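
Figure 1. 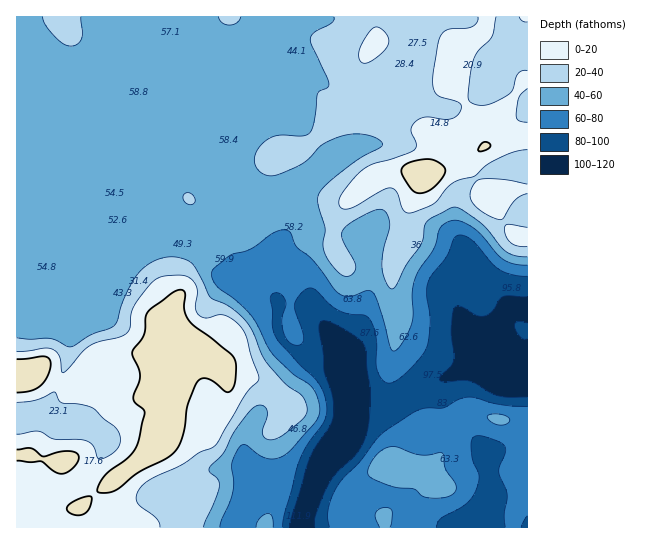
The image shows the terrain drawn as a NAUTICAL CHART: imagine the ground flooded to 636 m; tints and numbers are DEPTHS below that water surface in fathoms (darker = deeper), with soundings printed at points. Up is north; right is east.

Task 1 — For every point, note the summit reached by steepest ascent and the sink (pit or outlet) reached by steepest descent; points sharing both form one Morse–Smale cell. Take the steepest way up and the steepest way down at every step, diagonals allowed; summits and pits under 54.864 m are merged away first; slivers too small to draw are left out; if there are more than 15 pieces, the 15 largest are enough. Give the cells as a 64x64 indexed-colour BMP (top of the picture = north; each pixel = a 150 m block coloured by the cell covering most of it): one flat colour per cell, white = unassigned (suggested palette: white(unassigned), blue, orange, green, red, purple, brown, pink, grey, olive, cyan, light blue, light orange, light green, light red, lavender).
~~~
<image width="64" height="64" href="data:image/bmp;base64,Qk12CAAAAAAAAHYAAAAoAAAAQAAAAEAAAAABAAQAAAAAAAAIAAATCwAAEwsAABAAAAAAAAAA////ALR3HwAOf/8ALKAsACgn1gC9Z5QAS1aMAMJ34wB/f38AIr28AM++FwDox64AeLv/AIrfmACWmP8A1bDFABERERERERERERERERERERERETMzMzMzMzMzMzMzMzMzERERERERERERERERERERERERMzMzMzMzMzMzMzMzMzMREREREREREREREREREREREREzMzMzMzMzMzMzMzMzMxERERERERERERERERERERERERMzMzMzMzMzMzMzMzMzEREREREREREREREREREREREREzMzMzMzMzMzMzMzMzMRERERERERERERERERERERERETMzMzMzMzMzMzMzMzMxEREREREREREREREREREREREREzMzMzMzMzMzMzMzMzERERERERERERERERERERERERETMzMzMzMzMzMzMzMzMREREREREREREREREREREREREREzMzMzMzMzMzMzMzMxERERERERERERERERERERERERERMzMzMzMzMzMzMzMzERERERERERERERERERERERERERETMzMzMzMzMzMzMzMRERERERERERERERERERERERERERMzMzMzMzMzMzMzMxEREREREREREREREREREREREREREzMzMzMzMzMzMzMzERERERERERERERERERERERERERERMzMzMzMzMzMzMzNEEREREREREREREREREREREREREREyIjMzMzMzMzMzM0REERERERERERERERERERERERERESIiIjMzMzMzMzMzRERBERERERERERERERERERERERERIiIiIzMzMzMzMzNEREEREREREREREREREREREREREREiIiIiIzMzMzMzM0REQRERERERERERERERERERERERESIiIiIiIzMzMzVVREREERERERERERERERERERERERERIiIiIiIiIzMzVVVEREQRERERERERERERERERERERERIiIiIiIiIiIzVVVURERBEREREREREREREREREREREREiIiIiIiIiIiJVVVREREQRERERERERERERERERERERESIiIiIiIiIiIlVVVERERBERERERERERERERERERERESIiIiIiIiIiIiJVVUREREERERERERERERERERERERESIiIiIiIiIiIiIlVVREREQRERERERERERERERERERESIiIiIiIiIiIiIiVVVERERBERERERERERERERERERERIiIiIiIiIiIiIiIlVUREREERERERERERERERERERERIiIiIiIiIiIiIiIiJSREREERERERERERERERERERIiIiIiIiIiIiIiIiIiIiJEREEREREREREREREREREiIiIiIiIiIiIiIiIiIiIiIkREEREREREREREREREREiIiIiIiIiIiIiIiIiIiIiIiREQREREREREREREREREiIiIiIiIiIiIiIiIiIiIiIiJEQRERERERERERERERESIiIiIiIiIiIiIiIiIiIiIiIkRBERERERERERERERERIiIiIiIiIiIiIiIiIiIiIiIiREERERERERERERERERIiIiIiIiIiIiIiIiIiIiIiIiIREREREREREREREREREiIiIiIiIiIiIiIiIiIiIiIiIhERERERERERERERERESIiIiIiIiIiIiIiIiIiIiIiIiERERERERERERERERERIiIiIiIiIiIiIiIiIiIiIiIiIREREREREREREREREREiIiIiIiIiIiIiIiIiIiIiIiIhERERERERERERERERESIiIiIiIiIiIiIiIiIiIiIiIiERERERERERERERERERIiIiIiIiIiIiIiIiIiIiIiIiIREREREREREREREREREiIiIiIiIiIiIiIiIiIiIiIiIhERERERERERERERERESIiIiIiIiIiIiIiIiIiIiIiIiERERERERERERERERERIiIiIiIiIiIiIiIiIiIiIiIiIRERERERERERERERERIiIiIiIiIiIiIiIiIiIiIiIiIhEREREREREREREREREiIiIiIiIiIiIiIiIiIiIiIiIiERERERERERERERERESIiIiIiIiIiIiIiIiIiIiIiIiIREREREREREREREREREiIiIiIiIiIiIiIiIiIiIiIiIhERERERERERERERERERIiIiIiIiIiIiIiIiIiIiIiIiERERERERERERERERERESIiIiIiIiIiIiIiIiIiIiIiIREREREREREREREREREREiIiIiIiIiIiIiIiIiIiIiIhEREREREREREREREREREREiIiIiIiIiIiIiIiIiIiIiERERERERERERERERERERERIiIiIiIiIiIiIiIiIiIiIREREREREREREREREREREREiIiIiIiIiIiIiIiIiIiIhEREREREREREREREREREREiIiIiIiIiIiIiIiIiIiIiERERERERERERERERERERESIiIiIiIiIiIiIiIiIiIiIRERERERERERERERERERESIiIiIiIiIiIiIiIiIiIiIhERERERERERERERERERESIiIiIiIiIiIiIiIiIiIiIiERERERERERERERERERERIiIiIiIiIiIiIiIiIiIiIiIREREREREREREREREREREiIiIiIiIiIiIiIiIiIiIiIhERERERERERERERERERESIiIiIiIiIiIiIiIiIiIiIiEREREREREREREREREREREiIiIiIiIiIiIiIiIiIiIiIRERERERERERERERERERESIiIiIiIiIiIiIiIiIiIiIhEREREREREREREREREREREiIiIiIiIiIiIiIiIiIiIi"/>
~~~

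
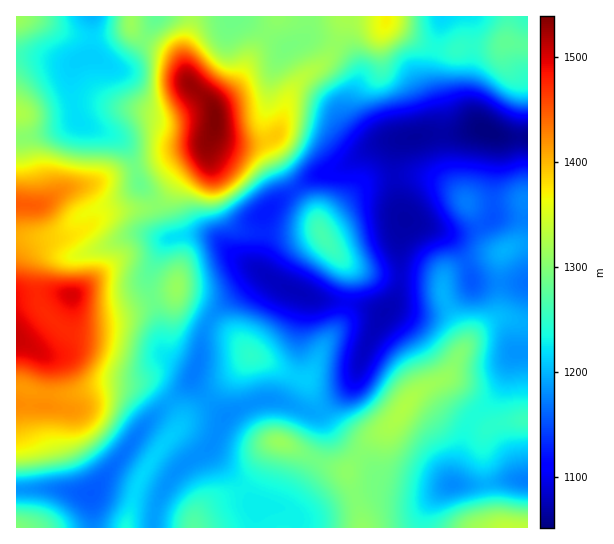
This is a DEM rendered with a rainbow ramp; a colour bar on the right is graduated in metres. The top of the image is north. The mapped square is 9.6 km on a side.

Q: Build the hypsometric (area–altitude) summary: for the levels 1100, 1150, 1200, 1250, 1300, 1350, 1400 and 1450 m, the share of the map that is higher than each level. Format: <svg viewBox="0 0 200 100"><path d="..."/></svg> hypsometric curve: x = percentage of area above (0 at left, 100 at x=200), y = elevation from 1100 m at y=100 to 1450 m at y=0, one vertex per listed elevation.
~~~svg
<svg viewBox="0 0 200 100"><path d="M183 100l-17-14-36-15-43-14-32-14-23-14-12-15-10-14"/></svg>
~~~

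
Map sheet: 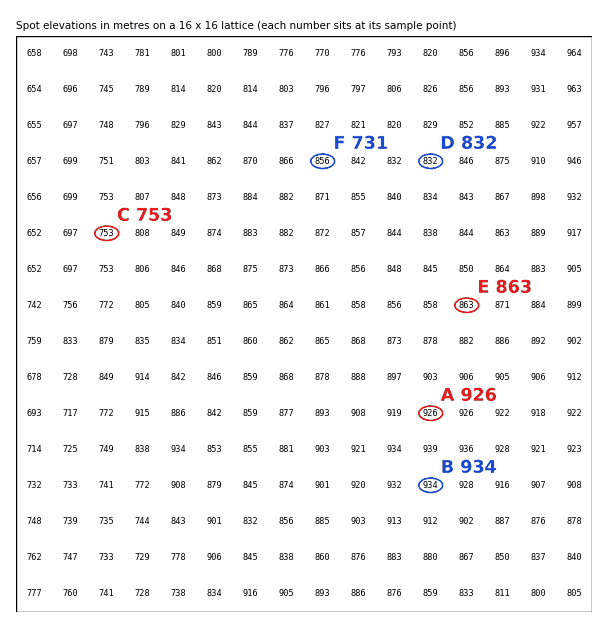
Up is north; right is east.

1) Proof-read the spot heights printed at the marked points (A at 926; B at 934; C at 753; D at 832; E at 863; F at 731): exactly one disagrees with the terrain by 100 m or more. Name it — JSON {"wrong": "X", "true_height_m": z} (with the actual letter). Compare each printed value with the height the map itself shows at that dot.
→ {"wrong": "F", "true_height_m": 856}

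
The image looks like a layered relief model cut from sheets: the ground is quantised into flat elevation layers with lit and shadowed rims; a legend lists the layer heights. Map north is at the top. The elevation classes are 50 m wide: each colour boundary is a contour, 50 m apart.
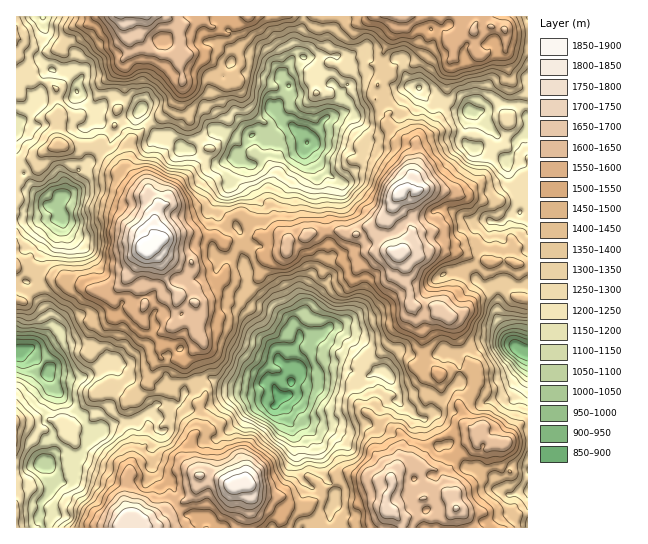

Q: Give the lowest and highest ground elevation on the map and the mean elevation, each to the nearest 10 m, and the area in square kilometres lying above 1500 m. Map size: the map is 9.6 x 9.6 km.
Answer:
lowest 870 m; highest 1890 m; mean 1390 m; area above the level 27.8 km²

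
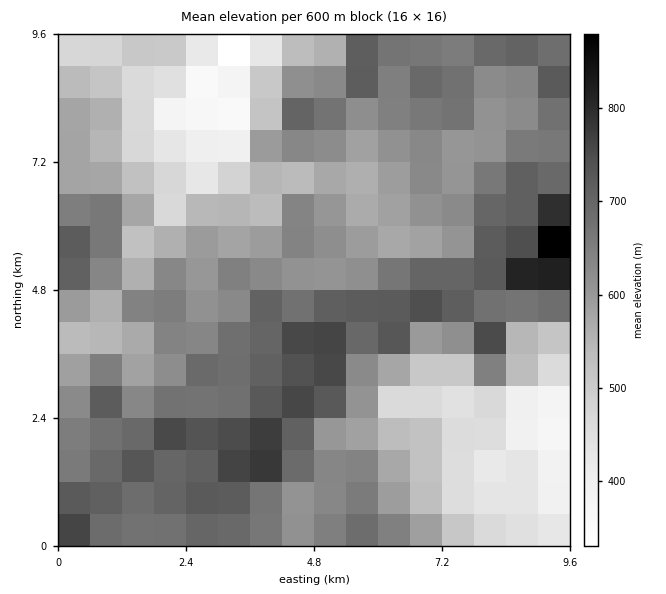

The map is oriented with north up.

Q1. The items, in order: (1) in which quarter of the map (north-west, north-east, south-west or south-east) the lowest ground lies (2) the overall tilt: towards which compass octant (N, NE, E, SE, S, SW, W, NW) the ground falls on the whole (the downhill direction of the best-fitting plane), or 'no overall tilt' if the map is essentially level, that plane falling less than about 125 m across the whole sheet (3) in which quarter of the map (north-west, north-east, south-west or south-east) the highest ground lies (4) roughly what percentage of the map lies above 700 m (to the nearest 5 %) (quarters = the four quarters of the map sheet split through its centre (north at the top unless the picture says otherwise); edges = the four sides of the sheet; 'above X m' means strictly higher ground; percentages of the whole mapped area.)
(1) The lowest point lies in the north-west quarter of the map.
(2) There is no overall tilt: the best-fitting plane is nearly level.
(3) The highest ground is in the north-east quarter.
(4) About 20 % of the map lies above 700 m.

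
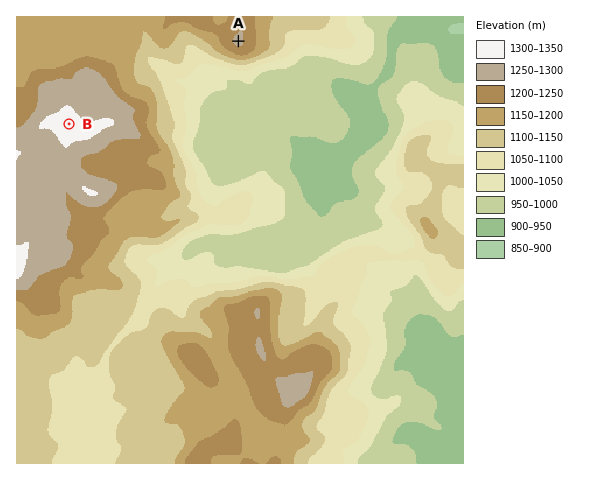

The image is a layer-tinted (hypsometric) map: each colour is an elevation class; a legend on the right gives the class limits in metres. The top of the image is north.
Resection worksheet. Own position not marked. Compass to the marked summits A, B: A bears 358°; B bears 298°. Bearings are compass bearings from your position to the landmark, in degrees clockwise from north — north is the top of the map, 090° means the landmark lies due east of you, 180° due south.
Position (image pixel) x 244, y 217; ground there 1060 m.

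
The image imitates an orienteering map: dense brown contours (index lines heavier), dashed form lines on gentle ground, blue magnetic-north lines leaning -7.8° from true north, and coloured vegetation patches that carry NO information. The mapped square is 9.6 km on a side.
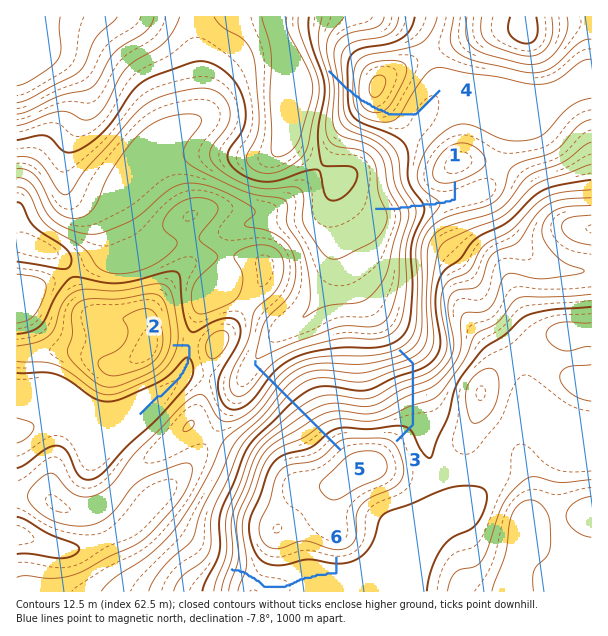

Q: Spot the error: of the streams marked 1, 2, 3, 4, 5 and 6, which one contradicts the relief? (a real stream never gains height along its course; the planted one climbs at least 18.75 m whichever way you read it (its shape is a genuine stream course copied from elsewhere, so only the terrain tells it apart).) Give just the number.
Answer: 4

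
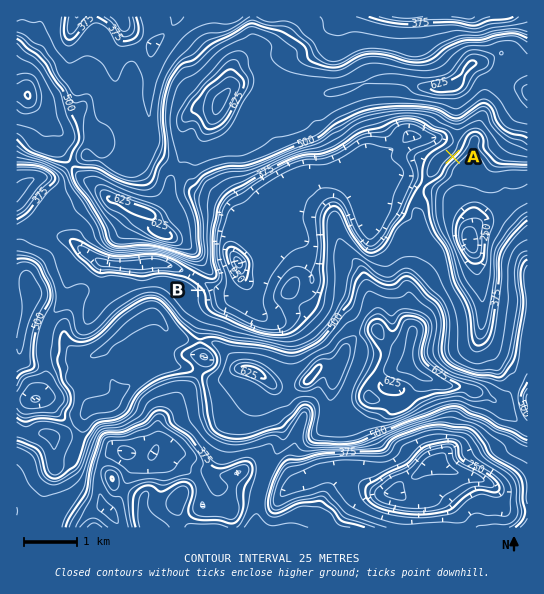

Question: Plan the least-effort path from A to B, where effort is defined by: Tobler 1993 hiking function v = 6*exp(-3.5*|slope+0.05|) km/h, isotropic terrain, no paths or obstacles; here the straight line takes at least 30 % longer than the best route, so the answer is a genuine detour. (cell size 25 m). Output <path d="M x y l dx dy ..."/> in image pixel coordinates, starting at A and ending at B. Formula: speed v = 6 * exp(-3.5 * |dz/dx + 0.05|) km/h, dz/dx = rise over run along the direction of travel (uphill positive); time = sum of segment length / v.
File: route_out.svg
<path d="M453 157l-10 9-4 8-2 3-14 6-2 0-8 4-3 3-13 7-66 0-8 4-10 10-7 14-47 46-6 14-2 1-2 1-38 0-2 2-8 0-3 1"/>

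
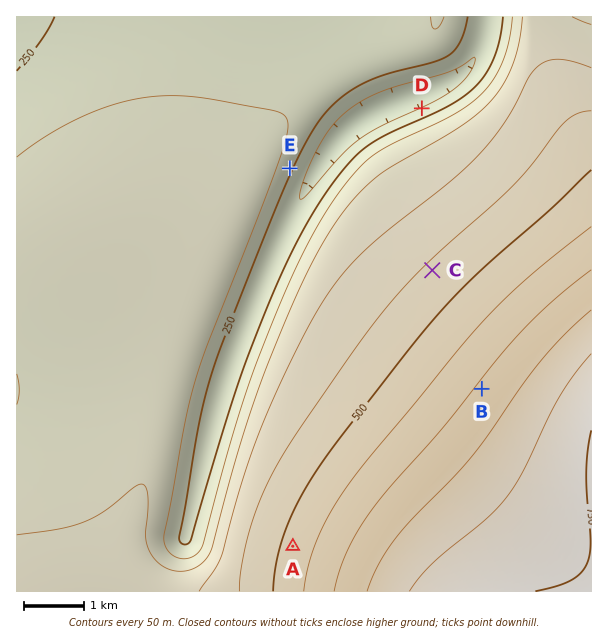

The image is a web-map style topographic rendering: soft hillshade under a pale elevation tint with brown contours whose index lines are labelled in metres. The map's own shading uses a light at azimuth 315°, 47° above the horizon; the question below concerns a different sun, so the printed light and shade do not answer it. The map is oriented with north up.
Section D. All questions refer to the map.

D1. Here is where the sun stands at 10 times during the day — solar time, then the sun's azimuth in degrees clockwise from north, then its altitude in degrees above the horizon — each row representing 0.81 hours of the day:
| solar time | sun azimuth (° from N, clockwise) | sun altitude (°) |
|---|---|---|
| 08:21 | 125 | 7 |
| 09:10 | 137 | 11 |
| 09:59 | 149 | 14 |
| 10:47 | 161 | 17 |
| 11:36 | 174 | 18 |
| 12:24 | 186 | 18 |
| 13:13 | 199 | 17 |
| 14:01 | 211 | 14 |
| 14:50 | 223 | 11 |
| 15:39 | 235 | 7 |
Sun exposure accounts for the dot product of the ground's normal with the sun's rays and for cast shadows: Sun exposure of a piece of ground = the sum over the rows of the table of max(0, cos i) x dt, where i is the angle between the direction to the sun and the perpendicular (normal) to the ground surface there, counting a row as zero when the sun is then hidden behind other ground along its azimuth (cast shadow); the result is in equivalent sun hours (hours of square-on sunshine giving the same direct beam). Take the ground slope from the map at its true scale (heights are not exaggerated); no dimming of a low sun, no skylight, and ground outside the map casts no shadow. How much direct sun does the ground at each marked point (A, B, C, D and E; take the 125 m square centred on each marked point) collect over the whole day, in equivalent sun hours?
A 1.7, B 1.6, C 1.6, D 0.5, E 2.4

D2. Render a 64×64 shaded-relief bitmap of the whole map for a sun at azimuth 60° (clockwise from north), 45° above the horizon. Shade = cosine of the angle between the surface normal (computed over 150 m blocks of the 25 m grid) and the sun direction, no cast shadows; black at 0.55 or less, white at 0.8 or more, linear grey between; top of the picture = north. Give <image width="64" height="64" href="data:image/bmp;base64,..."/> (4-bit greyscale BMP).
<image width="64" height="64" href="data:image/bmp;base64,Qk12CAAAAAAAAHYAAAAoAAAAQAAAAEAAAAABAAQAAAAAAAAIAAATCwAAEwsAABAAAAAAAAAAAAAAABEREQAiIiIAMzMzAERERABVVVUAZmZmAHd3dwCIiIgAmZmZAKqqqgC7u7sAzMzMAN3d3QDu7u4A////AKqqqqqqmZmaqqmId2ZmZmZmZmd3d4iJmZmaqqqqqqqZqqqqqqqZmau7uodmZmZmZmZmd3d4iImZmZmqqqqqqZmqqqqqqZmavN7KhmZmZmZmZmd3d3iIiZmZmZqqqpmZmaqqqqqpmavO/9pkRWZmZmZmd3d3iIiJmZmZmZmZmZmZqqqqqqmaq9//6DEjVmd3d3d3d3eIiImZmZmZmZmZmZmqqqqqqZqr3//XEANWZ3d3d3d3eIiIiZmZmZmZmZmZmaqqqqqpmqvf/8YQAkZnd3d3d3d4iIiJmZmZmZmZmZmIqqqqqpmZq87/yCABRmd3d3d3d4iIiImZmZmZmZmZmIiqqqqqmZmqzf/ZQAE1Z3d3d3d4iIiIiZmZmZmZmZmIiKqqqqqZmZq97+pQADVnd3d3d3iIiIiJmZmZmZmZmIiIqqqqqZmZmrzv62EAJWd3d3d4iIiIiImZmZmZmZiIiIiqqqqZmZmavO/8cgAkZ3d3d4iIiIiIiJmZmZmYiIiIiKqqqZmZmZms3/2TABRnd4iIiIiIiIiIiZmZmIiIiIiIqqmZmZmZmavf/qQAE2d4iIiIiIiIiIiIiIiIiIiIiIiZmZmZmZmZq97+thADV3iIiIiIiIiIiIiIiIiIiIiIh5mZmZmZmZmrzv/HIAJWeIiIiIiIiIiIiIiIiIiIiIh3mZmZmZmZmZrO/9gwAkZ4iIiIiIiIiIiIiIiIiIiIiHeZmZmZmZmZmr3/6kABRniIiIiIiIiIiIiIiIiIiIiId5mZmZmZmZmave/rYQE2eIiIiIiIiIiIiIiIiIiIiIh3mZmZmZmZmZq87+xyADV4iIiIiIiIiIiIiIiIiIiIiHeZmZmZmZmZmazf/ZMAJWeIiIiIiIiIiIiIiIiIiIiIh5mZmZmZmZmZq979pRAUZ4iIiIiIiIiIiIiIiIiIiIiImZmZmZmZmZmrzv62IBNniIiIiIiIiIiIiIiIiIiIiIiZmZmZmZmZmZrN7sgwE1eIiIiIiIiIiIiIiIiIiIiIiJmZmZmZmZmZmr3u2VECRniIiIiIiIiIiIiIiIiIiIiImZmZmZmZmZmavO7rYgFGeIiIiIiIiIiIiIiIiIiIiIiZmZmZmZmZmZms3uyEETV4iIiIiIiIiIiIiIiIiIiIiJmZmZmZmZmZmave7aUhJGeIiIiIiIiIiIiIiIiIiIiIiZmZmZmZmZmZq83ttzETZ4iIiIiIiIiIiIiIiIiIiIiJmZmZmZmZmZmaze7JQRNXiIiIiIiIiIiIiIiIiIiIiIiZmZmZmZmZmZq87tpiEkZ4iIiIiIiIiIiIiIiIiIiIiZmZmZmZmZmZmrze7IQRNXiIiIiIiIiIiIiIiIiIiImJmZmZmZmZmZmaq97tpSEleIiZmYiIiIiIiIiIiIiZmZmZmZmZmZmZmZmrzu23MSRniJmZmZmIiIiIiIiJmZmZmZmZmZmZmZmZmavN7slSE1eImZmZmZmZmZmZmZmZmZmZmZmZmZmZmZmZqr3u23MSRoiZmZmZmZmZmZmZmZmZmZmZmZmZmZmZmZmavN7shCJGeJmZmZmZmZmZmZmZmZmZmZmZmZmZmZmZmZqs3u2mMjV4mZmZmZmZmZmZmZmZmZmZmZmZmZmZmZmZmqvO7shCJGiJmZmZmZmZmZmZmZmZmZmZmZmZmZmZmZmaq83u2mMjV4mZmZmZmZmZmZmZmZmZmZmZmZmZmZmZmZqqve7shCNGiZmZmZmZmZmZmZmZmZmZmZmZmZmaqqqqqqq83u2mMkZ4mZmZmZmZmZmZmZmZmZmZmZmZqqqqqqqqqrze7chTNXiZmZmZmZmZmZmZmZmZmZmZmZqqqqqqqqqqq83u2mQ0Z4mZmZmZmZmZmZmZmZmZmZmZqqqqqqqqqqqrze7clTNXiZmZmZmZmZmZmZmZmZmZmZqqqqqqqqqqqqq83u23Q0Z4mZmZmZmZmZmYiJmZmZmZqqqqqqqqqqqqqrze7clkRXiZmZmZmZmZmIiIiZmZmZmqqqqqqqqqqqqqu83u24ZEZ4mZmZmZmZiIiIiJmZmZmaqqqqqqqqqqqqqrzN3cqFVniZmZmZmZiIiIiImZmZmZqqqqqqqqqqqqqqu83d3KhmeJmZmZmZiIiIiIiZmZmZmqqqqqqqqqqqqqqrvN3cuod4iZmZmZmIiIiIiZmZmZmaqqqqqqqqqqqqqqq7zMy7qYiJmZmZmIiIiIiJmamZmZmqqqqqqqqqqqqqqru8zLuqmZmZmZiIiIiIiImaqZmZmaqqqqqqqqqqqqqqq7u7uqqZmZmYiHd3d4iImZqpmZmZmqqqqqqqqqqqqqqqu7uqmZmZmZmHdmZneIiZqrmZmZmaqqqqqqqqqqqqqqqqqqqYiIiImYhlVFZ3iZmruZmZmZmqqqqqqqqqqqqqqqqqqpmHd3d4iHVDNFeJmqu5mZmZmaqqqqqqqqqqqqqqqqqqmYh3ZmeIh0IiRomqu8mZmZmZmqqqqqqqqqqqqqqqqqqZmId3d4mYUgE2iaq7yZmZmZmaqqqqqqqqqqqqqqqqqpmZiId3irpzABWKq7zJmZmZmZmqqqqqqqqqqqqqqqqqmZmYiIibzJQABIq7zMmZmZmZmZqqqqqqqqqqqqqqqqmZmZiIiazdphADirvMyZmZmZmZmqqqqqqqqqqqqqqqmZmZmIiJvO7HEAObvMzJmZmZmZmaqqqqqqqqqqqqqqqZmZmYiIms7sggA5u8zL"/>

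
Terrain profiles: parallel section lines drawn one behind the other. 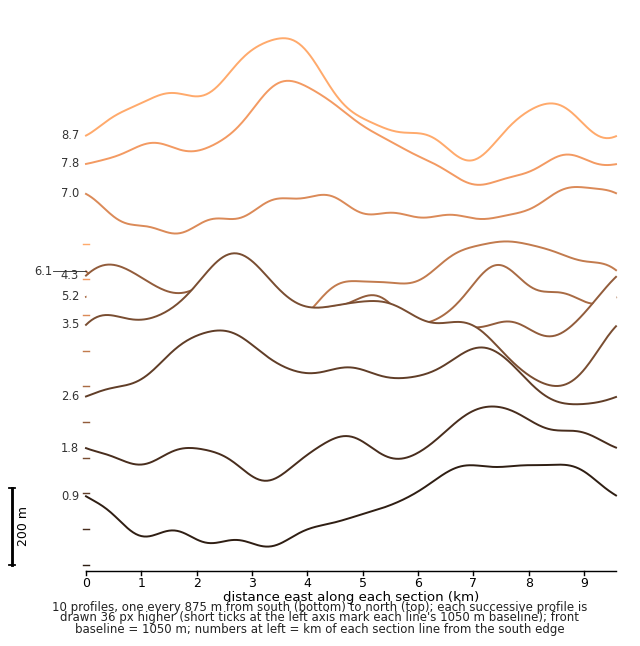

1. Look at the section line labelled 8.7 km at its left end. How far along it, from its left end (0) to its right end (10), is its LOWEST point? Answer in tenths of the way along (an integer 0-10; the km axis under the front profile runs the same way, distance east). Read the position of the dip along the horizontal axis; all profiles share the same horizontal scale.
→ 7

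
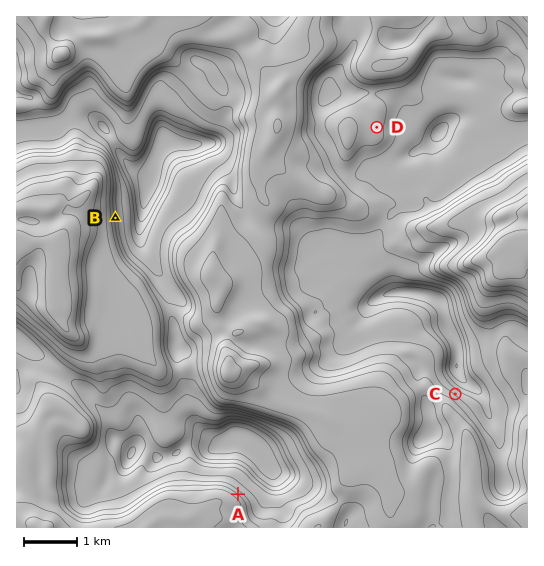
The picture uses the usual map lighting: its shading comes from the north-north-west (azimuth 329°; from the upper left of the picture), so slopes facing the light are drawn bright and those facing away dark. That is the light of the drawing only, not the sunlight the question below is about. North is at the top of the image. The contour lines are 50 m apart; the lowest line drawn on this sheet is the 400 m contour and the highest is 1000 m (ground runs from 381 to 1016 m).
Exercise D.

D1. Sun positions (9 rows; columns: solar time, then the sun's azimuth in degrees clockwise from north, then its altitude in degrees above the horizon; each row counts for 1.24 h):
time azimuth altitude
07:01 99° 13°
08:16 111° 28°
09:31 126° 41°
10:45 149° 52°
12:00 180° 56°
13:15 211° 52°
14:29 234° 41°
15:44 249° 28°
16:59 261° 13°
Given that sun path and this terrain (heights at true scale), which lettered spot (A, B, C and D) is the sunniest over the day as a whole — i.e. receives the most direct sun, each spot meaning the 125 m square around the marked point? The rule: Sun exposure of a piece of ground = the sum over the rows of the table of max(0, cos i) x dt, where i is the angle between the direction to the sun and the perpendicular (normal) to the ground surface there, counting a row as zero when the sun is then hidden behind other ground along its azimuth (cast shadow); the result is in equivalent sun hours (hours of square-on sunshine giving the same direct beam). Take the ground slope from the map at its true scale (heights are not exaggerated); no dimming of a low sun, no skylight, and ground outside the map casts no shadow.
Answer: D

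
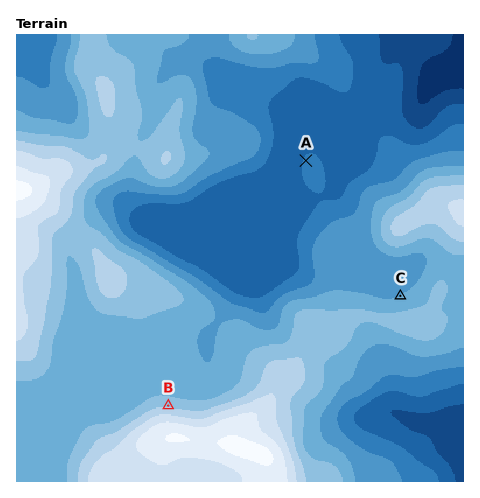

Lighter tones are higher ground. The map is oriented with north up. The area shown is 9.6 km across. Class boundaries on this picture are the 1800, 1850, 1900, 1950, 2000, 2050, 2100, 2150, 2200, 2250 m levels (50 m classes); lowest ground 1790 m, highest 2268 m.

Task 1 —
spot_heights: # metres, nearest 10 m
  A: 1910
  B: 2090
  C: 2000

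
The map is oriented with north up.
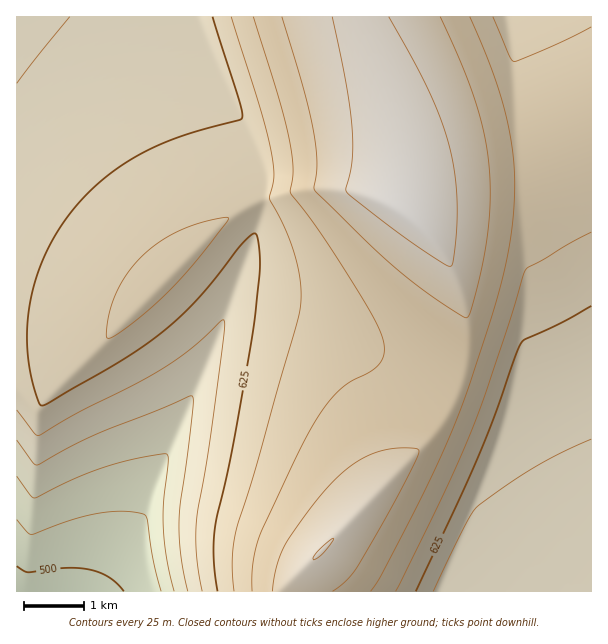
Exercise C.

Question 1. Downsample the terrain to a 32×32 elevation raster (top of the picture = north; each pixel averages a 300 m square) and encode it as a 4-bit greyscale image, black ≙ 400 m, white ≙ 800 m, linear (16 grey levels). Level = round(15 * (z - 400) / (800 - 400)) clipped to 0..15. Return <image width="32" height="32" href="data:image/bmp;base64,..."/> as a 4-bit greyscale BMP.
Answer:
<image width="32" height="32" href="data:image/bmp;base64,Qk12AgAAAAAAAHYAAAAoAAAAIAAAACAAAAABAAQAAAAAAAACAAATCwAAEwsAABAAAAAAAAAAAAAAABEREQAiIiIAMzMzAERERABVVVUAZmZmAHd3dwCIiIgAmZmZAKqqqgC7u7sAzMzMAN3d3QDu7u4A////ADMzRERXiau8y7uph3d3d3dERERFZ4mrvMy7qph3d3d3RERERWeJqrzMy7qYd3d3d1VUREVniaq7zMy6qYd3d3dVVVVVZ4maq7zMu6mId3d3ZlVVVWeImqu7zMuqmId3d2ZmZVVniJqqu7zLupiId3dnZmZmZ3iZqru7u7qpiIh3d3dmZmZ4maqru7u7qYiIiHiHd3ZmeJmqq7u7u6mIiIiIiId3d3iJmqq7u7u6mIiIiZiIh3d4iZqqqqq7upiIiImZmIh3eImaqqqqu7qYiIiJmZmYiHiJmaqqqru7qYiIiZmZmYiIiZmqqqu7u6mYiImZmamYiImZqqqru7upmZiJmZmqmYiImaqqu7vLupmZiZmZmqmYiJmqq7u8y7qZmYiZmZmqmYiZqru8zMy6qZmImZmZmpmYmqq7zM3MuqqZiImZmZmZmZqrvM3dzLqqqoiImZmZmZmqu8zd3cy6qqqIiImZmZmZqrzN3dzMuqqqiIiImZmZmaq8zN3czLqqqoiIiIiZmZmqvMzd3My6qqqIiIiIiImZq7zM3czMuqqqiIiIiIiIiau8zN3My7qqqoiIiIiIiJmrvMzMzMu6qqqIiIiIiIiaq8zMzMzLqqqqeIiIiIiImrvMzMzMu6maqneIiIiIiZq7zMzMzLupmZp3eIiIiImqvMzMzMu6qZmZ"/>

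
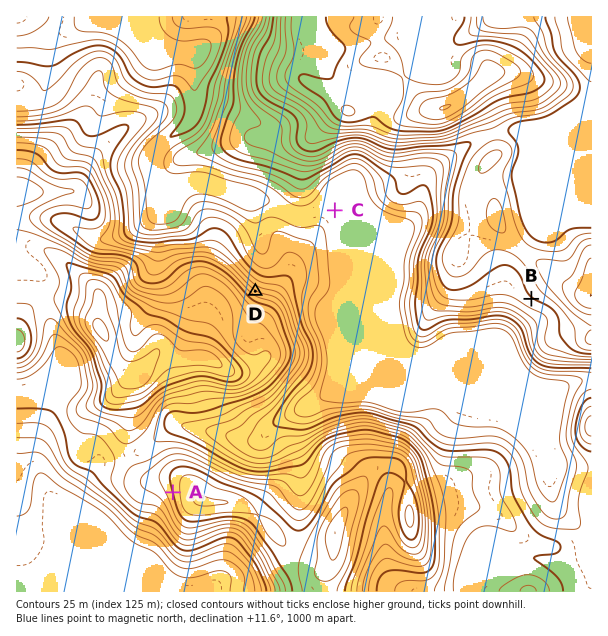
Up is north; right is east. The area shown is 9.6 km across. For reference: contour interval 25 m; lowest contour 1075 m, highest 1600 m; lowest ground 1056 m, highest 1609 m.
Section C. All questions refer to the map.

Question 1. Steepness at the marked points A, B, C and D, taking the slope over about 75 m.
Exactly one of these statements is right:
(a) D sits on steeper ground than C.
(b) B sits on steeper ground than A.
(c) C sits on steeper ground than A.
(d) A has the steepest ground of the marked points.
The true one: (a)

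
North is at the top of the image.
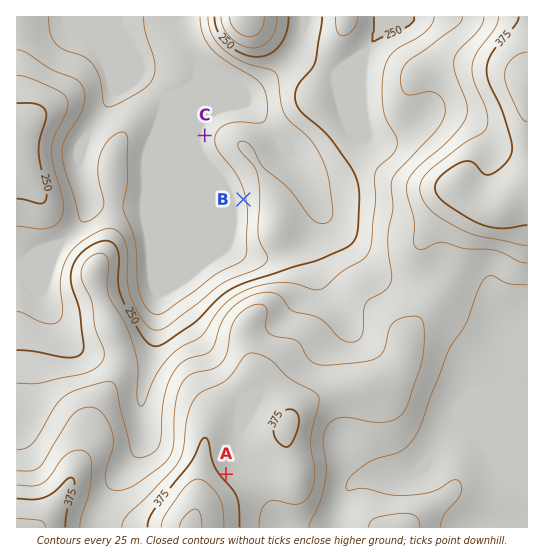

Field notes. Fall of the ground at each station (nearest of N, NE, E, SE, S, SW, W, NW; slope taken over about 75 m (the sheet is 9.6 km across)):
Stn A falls NE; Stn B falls W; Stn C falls W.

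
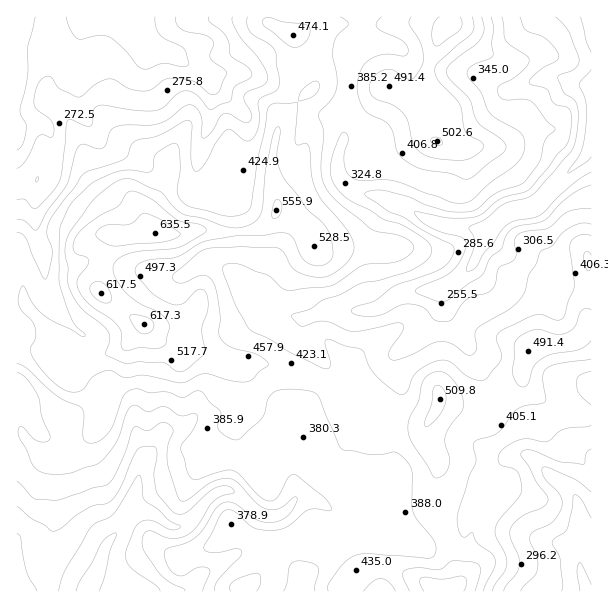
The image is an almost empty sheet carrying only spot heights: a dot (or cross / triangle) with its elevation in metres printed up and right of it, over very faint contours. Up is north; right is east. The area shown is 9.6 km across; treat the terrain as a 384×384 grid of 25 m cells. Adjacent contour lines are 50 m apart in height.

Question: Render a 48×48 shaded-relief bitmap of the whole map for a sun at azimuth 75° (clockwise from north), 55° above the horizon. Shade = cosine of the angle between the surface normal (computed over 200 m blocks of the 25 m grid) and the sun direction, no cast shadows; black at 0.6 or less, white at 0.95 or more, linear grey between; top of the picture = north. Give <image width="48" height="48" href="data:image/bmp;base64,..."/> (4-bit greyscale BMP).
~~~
<image width="48" height="48" href="data:image/bmp;base64,Qk32BAAAAAAAAHYAAAAoAAAAMAAAADAAAAABAAQAAAAAAIAEAAATCwAAEwsAABAAAAAAAAAAAAAAABEREQAiIiIAMzMzAERERABVVVUAZmZmAHd3dwCIiIgAmZmZAKqqqgC7u7sAzMzMAN3d3QDu7u4A////AGeby4eIdUVkNou8ymV5qoQ1ir3tzLqsy2eby5d3ZDaXVom8ynZoqoZpqZzt3cvNymebu6hmVEeYeIibuYh3mqmqmJvN7tzNuWeavLlVVniIiZiaqYiZmqqqiKq97t3MuWeKu7p0WbhVeZmamJqqqqmYeaq97cy7qmaJu7qWe7hSSLy5d5uqmZmHerq83LqsulaJqqq6h0aFKN2odoqZmZmGi7qry6q9yVeJmprKZDaqeLZJqHiImZl2m7uqu7vet2eJmZrLZFaaqDFruGeJmZl2irupvM3thGeImZvchFV5hiWbqHiZmZmGery6vO7HVWeJmavdlEVomHiqqYiZmZl1eszMvOxleHiYmavdpTV4mZmqqZiJmZlki8zMzKZoqpmYeJvdp1V4iJqqqZiIiahVrMuqqoeaqqqIdovcmXZmeJqqqpiIiahWrLqaqpqpmamIdnvciHZ2eJqqqpiImalmm7qruqmZqod2Z4rbiHeHeJqqqZiJmap1e8y6qpmru3ZDaaq5d3eHeJqqmZiZmbuEa9y5mJvLuzIViqmId2eYeJqpmamYm8p0a925d63LqhJYmqhnd2epmZqqq7qYrMqGe9yYZqy5mVZ4mZdnd3iru6q8y6mJvMqYisuHVIuoiIh5uoVXiJq9zLu8u5ibu7upmrp2VYqpmoeKuXQ1i7rN3Mu7uom7qau6qqhnd4q5mXiqhkNGrdu93My7upq7qZm8uoiIiIq4Z5q5UiWLzcqc7dy5mau7qpisyoiYiImnZ7ulEEnNzLmM7tuHiamamruryWeZh3iYd7ySA4ztzLqL7cl3iHeaqaqruoZ4d3iYdsyCJZzcu7qrzJiHZmirqYiZmrpVd3iHVN1xJoq6mYm7qYiHVGm8uYmqu910d3eGRO1QFniIdnmqh3eHVYvMuqq83e62VWiGVutBFXeZiKu6qZiHd5vdy7vO7d7XJImGeNkzRGipmszN25h4qqzd3Mze26qpVXdmicgzVmiInO3LupZHu73d3d3bdVabuoU1mblRNnd4ve7KmZY3zN7u3cp0RWi7qZlEiZmDJGd6zN25mZZIzN/tqXZWd4m6mKylV3mmJXeKuqzJiZZJzO/YeId3iImqqrzKZWimN5iJmJ3ZiZZKy97HeZh3d3mqq8zMuVeWSKl3eJ3aeadJy97IiYdlV4q7vMzMzTaGWah4iIzbeac4y83JiIZEerzM3dy870Z1eoeJqHnceLcmzM3JiHZWms3dzMu9/2ZmmXiqqXe9mbUGzcy4d3Zoms7tu7u9/0V5qYq6qXe9qHM4q7u5ZWaJms7turzN7yWbqYq7qHi9pUZ3eKvJVGiqm97dyrzd3SWbuYm7qIrMhmdkaJzKZYu5ve3Lu8zMzDWbuYq8qauoZmU0eZvKd4uovduqq8y6vEaKuZq8uph2VVVFeau6mZqGi7uqvMu83Veaupq8qHd2VEVUabu6mZljWru93LvN3mebuqq7hmZ2UzNGisy6qYdUabze7bvN3Webupq7dVVmVDNpqru6qXZmeK3/7cvM3Q=="/>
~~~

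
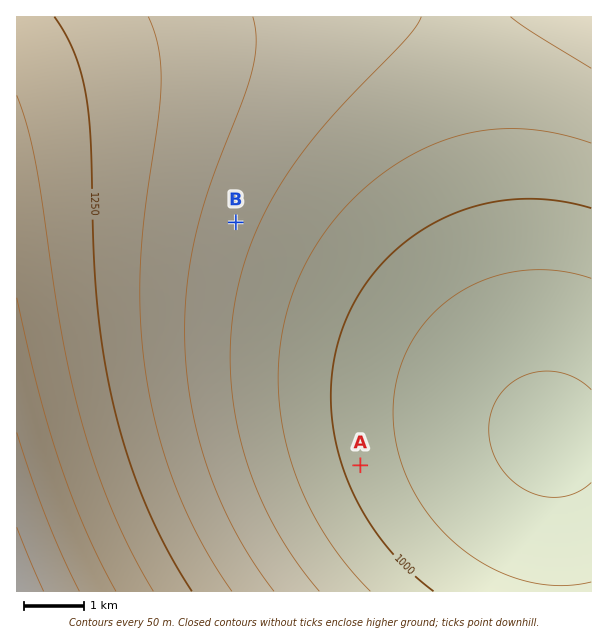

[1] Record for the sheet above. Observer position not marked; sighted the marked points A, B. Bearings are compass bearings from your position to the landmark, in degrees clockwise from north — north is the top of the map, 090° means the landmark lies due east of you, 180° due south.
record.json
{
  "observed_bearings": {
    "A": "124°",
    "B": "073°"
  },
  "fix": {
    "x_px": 74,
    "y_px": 272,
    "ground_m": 1270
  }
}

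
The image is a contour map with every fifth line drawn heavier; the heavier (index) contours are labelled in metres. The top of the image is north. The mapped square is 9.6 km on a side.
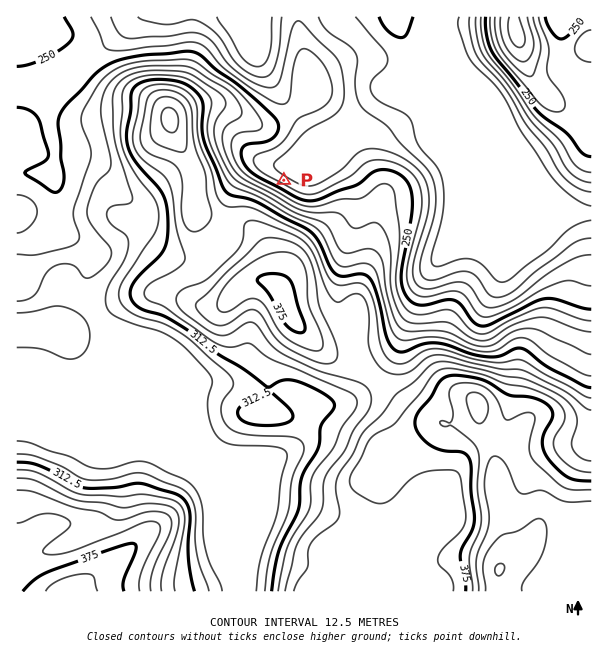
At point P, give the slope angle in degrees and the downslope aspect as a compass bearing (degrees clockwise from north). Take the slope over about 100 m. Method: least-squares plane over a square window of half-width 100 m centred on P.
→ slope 6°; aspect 29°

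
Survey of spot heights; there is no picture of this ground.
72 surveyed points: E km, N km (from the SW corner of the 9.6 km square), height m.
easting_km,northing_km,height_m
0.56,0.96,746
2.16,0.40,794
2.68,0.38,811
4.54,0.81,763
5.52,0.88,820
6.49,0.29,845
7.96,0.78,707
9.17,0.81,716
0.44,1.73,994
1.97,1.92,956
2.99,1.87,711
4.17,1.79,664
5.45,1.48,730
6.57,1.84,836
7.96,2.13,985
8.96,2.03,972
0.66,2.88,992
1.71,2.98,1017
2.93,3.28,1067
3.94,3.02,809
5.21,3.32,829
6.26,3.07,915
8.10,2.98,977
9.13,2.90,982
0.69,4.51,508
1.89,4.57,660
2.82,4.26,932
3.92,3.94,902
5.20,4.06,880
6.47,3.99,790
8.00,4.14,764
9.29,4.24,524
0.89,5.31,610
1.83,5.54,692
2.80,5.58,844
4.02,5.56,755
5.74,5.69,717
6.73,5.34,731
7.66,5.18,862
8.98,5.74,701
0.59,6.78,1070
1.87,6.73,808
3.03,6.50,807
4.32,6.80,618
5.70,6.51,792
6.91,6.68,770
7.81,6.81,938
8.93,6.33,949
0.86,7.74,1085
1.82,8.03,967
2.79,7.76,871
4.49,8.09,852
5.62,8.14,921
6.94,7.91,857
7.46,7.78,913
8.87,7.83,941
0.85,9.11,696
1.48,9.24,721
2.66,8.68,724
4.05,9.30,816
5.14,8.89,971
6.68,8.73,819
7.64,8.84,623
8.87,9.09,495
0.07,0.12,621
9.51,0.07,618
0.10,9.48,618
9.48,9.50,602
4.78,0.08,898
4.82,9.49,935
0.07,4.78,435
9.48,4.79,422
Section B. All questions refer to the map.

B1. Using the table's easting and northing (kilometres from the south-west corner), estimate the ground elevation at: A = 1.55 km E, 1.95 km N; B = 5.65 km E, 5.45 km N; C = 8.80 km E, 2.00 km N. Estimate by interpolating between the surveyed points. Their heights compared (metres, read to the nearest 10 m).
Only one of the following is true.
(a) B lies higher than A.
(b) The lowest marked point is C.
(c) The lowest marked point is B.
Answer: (c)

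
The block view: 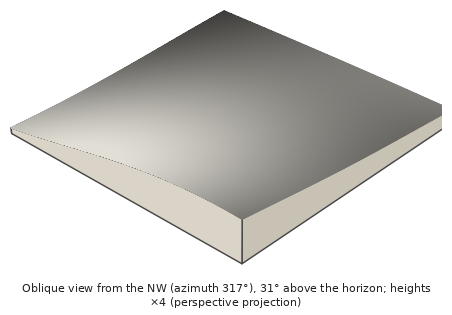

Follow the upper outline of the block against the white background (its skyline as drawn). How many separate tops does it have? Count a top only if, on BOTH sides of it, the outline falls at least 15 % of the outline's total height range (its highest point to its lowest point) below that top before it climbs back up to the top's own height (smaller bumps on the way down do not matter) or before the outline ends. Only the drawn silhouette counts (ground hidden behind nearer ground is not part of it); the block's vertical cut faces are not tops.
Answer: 1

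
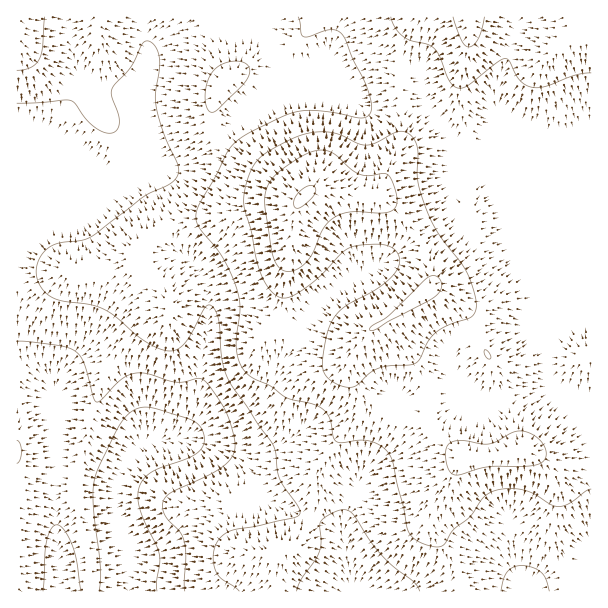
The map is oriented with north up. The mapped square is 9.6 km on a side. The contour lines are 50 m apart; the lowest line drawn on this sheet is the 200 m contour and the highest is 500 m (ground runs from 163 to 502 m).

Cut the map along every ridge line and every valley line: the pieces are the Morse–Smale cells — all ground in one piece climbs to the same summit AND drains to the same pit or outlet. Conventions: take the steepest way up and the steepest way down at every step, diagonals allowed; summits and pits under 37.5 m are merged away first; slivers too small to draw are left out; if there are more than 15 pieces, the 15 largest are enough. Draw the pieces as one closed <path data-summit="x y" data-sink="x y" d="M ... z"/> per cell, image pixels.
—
<path data-summit="305 195" data-sink="128 591" d="M332 16l-188 0 0 14 4 18 0 12-10 26 0 9-3 1-3-4-46-1-13 11-17 24-40 98 1 368 258 0 3-35 6-7 7-2 15-17 10-27 2-27 4-15 32-45 6-15-4-15-7-15 1-11 2 16 12 16 10 9 13 8 42 11 7 10 25 25 5 2-8 6-6 9-16 25-6 15 2 17 14 19 10 18 5 25 131-1 0-267-10 0-16 7-20 19 0-42-60-144-24-1-8-7-8-22-18-26-6-28-9-10-21-8-20 0-24 14-6 0-33-14 21-9 2-17z"/><path data-summit="470 17" data-sink="128 591" d="M591 16l-258 0-3 37-22 9 34 14 6 0 24-14 20 0 18 6 11 9 7 31 18 26 8 22 8 7 23 0 5 10 56 135 0 42 20-19 16-7 10-1z"/><path data-summit="305 195" data-sink="345 591" d="M353 378l7 18-4 15-34 51-4 15-2 27-10 27-15 17-7 2-6 7-2 16 0 18 183 1 1-10-4-15-10-18-14-19-2-17 6-15 16-25 6-9 8-6-5-2-25-25-7-10-42-11-22-16z"/><path data-summit="17 17" data-sink="128 591" d="M143 16l-127 1 1 206 35-88 21-33 13-11 46 1 3 4 3-1 0-9 10-26z"/>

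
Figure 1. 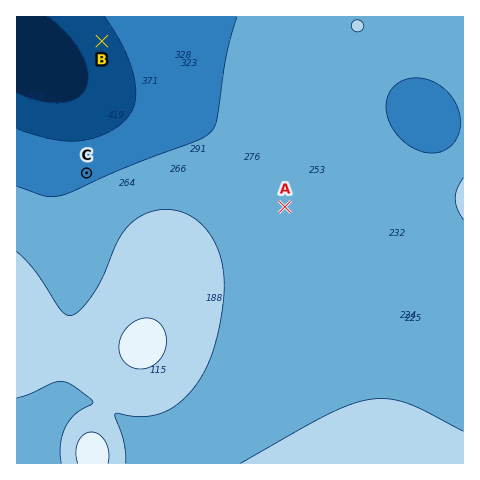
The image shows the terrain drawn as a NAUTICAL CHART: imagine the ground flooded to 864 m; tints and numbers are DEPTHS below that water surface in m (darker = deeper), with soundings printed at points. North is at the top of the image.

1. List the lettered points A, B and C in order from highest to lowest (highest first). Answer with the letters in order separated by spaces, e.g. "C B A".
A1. A C B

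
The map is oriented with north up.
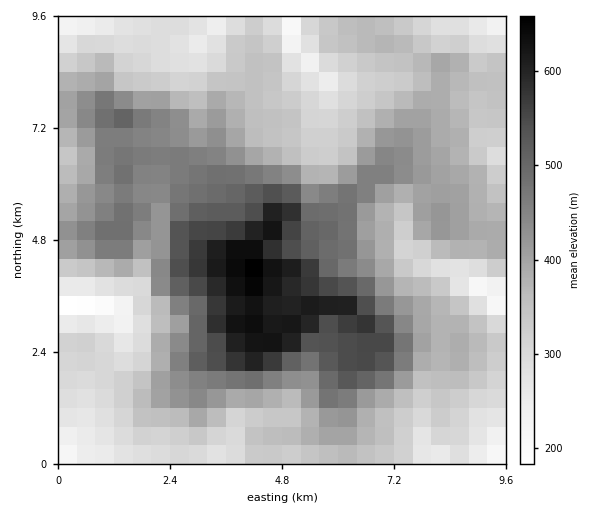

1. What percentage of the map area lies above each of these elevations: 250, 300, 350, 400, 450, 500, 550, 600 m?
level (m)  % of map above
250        96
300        83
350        62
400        40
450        27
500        16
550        9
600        5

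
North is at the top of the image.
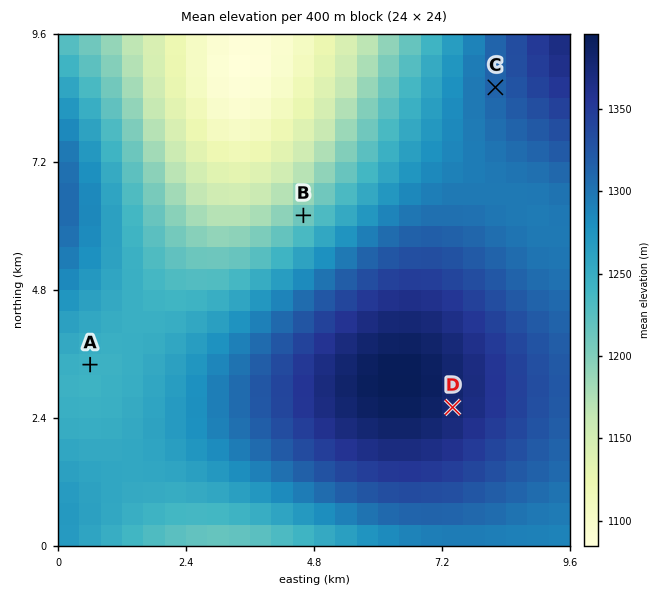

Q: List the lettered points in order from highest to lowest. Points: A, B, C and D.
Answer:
D C A B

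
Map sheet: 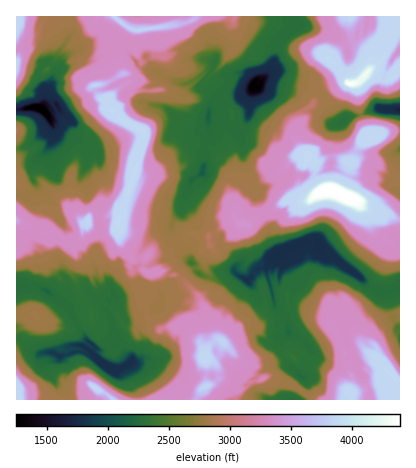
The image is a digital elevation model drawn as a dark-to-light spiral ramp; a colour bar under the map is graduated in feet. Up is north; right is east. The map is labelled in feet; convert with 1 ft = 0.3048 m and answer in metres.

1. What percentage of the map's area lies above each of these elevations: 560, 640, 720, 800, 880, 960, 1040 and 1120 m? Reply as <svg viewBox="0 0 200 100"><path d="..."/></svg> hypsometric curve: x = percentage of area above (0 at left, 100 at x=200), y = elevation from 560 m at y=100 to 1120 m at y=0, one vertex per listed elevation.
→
<svg viewBox="0 0 200 100"><path d="M192 100l-5-14-42-15-11-14-48-14-12-14-43-15-10-14"/></svg>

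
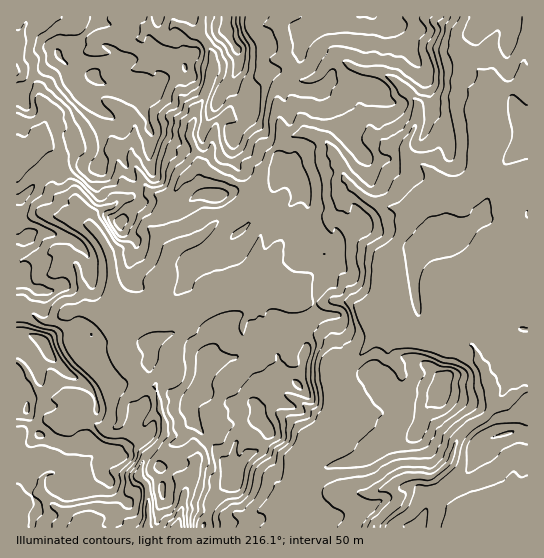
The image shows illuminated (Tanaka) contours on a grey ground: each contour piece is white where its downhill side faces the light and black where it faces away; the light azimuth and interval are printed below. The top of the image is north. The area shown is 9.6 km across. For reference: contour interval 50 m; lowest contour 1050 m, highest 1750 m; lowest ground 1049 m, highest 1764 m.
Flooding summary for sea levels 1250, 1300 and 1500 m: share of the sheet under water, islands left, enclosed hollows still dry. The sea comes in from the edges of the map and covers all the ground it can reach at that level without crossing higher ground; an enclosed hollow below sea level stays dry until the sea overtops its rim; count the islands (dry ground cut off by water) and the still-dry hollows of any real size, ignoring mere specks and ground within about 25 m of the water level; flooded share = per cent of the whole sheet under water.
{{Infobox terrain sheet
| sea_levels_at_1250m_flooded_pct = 28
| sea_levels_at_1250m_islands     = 1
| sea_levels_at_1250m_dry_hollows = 0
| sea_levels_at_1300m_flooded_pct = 36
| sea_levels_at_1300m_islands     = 1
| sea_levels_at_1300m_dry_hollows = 0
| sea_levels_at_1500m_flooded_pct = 83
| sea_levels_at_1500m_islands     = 0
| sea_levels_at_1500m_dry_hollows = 0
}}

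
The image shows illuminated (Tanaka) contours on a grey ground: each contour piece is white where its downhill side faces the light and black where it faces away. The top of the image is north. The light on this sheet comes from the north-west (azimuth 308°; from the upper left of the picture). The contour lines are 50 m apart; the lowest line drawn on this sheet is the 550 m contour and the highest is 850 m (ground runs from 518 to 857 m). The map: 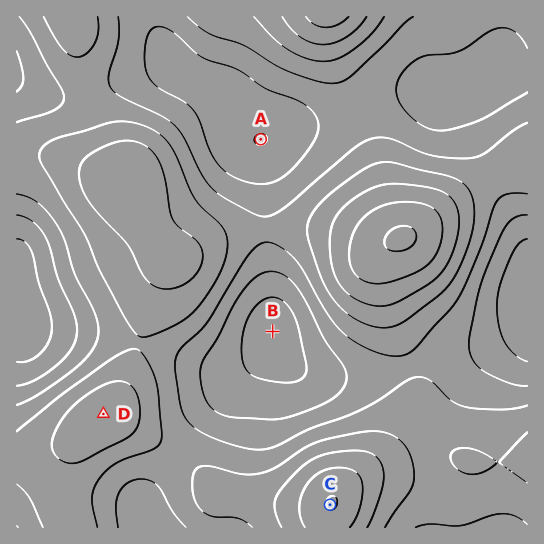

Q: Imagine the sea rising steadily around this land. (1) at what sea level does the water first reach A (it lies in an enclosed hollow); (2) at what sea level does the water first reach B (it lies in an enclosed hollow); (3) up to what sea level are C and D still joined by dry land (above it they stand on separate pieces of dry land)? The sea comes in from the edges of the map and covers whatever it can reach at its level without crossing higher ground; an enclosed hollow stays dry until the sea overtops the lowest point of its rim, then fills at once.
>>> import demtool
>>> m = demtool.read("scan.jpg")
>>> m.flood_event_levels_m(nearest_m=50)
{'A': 600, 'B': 650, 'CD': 700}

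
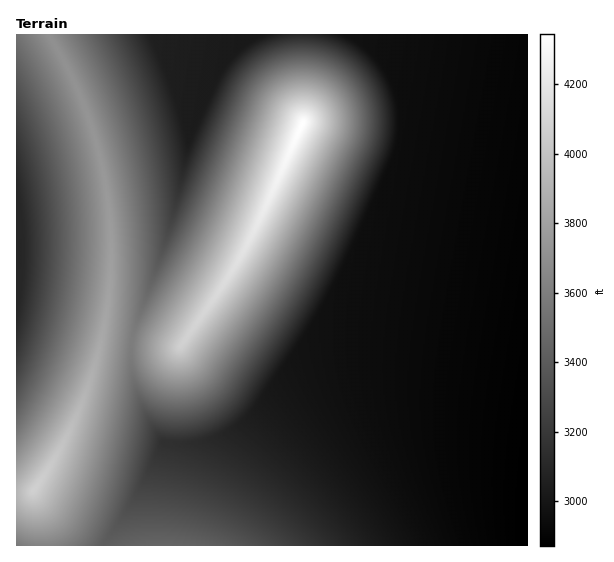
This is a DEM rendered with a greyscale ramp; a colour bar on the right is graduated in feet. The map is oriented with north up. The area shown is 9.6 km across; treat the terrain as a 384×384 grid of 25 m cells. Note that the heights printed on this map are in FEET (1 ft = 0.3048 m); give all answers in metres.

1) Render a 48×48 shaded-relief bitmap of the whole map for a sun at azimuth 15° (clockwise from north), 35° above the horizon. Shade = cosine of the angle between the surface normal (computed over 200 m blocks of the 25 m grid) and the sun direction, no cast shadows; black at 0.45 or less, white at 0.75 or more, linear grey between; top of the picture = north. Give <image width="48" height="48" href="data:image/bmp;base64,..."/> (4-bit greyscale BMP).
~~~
<image width="48" height="48" href="data:image/bmp;base64,Qk32BAAAAAAAAHYAAAAoAAAAMAAAADAAAAABAAQAAAAAAIAEAAATCwAAEwsAABAAAAAAAAAAAAAAABEREQAiIiIAMzMzAERERABVVVUAZmZmAHd3dwCIiIgAmZmZAKqqqgC7u7sAzMzMAN3d3QDu7u4A////AAASNEVoiImZmZmZmZmIiIh3d3d3dmZmZgASNFVoiImZmZmZmZiIiIh3d3d3dmZmZgATRVVXiIiZmZmZmIiIiHd3d3d3ZmZmZhAkVVVmeIiImZmIiIiIh3d3d3d2ZmZmZjNFVVVmaIiIiIiIiIiId3d3d3d2ZmZmZmdVVVZmZ4iIiIiIiIiHd3d3d3dmZmZmZpl1VVZmZoiIiIiIiId3d3d3d3ZmZmZmZpmWVWZmZniIiIiIh3d3d3d3d2ZmZmZmZomYZmZmZmiIiIiHd3d3d3d3dmZmZmZmZoiJdmZmZmZVVnd3d3d3d3d3ZmZmZmZmZoiIhmZmZmMRI0V3d3d3d3dmZmZmZmZmZoiIh2ZmZkAAARNGd3d3d3ZmZmZmZmZmZoiIiGZmZiAAARI0Z3d3d2ZmZmZmZmZmZoiIiGZmZAAAARIzV3d3ZmZmZmZmZmZmZnd3eHZmYwAAASM0Rnd2ZmZmZmZmZmZmZnd3d4ZmYgAAAjMzNGZmZmZmZmZmZmZmZnd3d3dmYhAAEjMzM1ZmZmZmZmZmZmZmZnd3d3dnYyEAIzMzMzVmZmZmZmZmZmZmZmZmZndnZURDMzMzMzRmZmZmZmZmZmZmZmZmZmdnZ2d3QzMzMzNGZmZmZmZmZmZmZmZmZmd3eIiIYzMzMzM1ZmZmZmZmZmZmZmZmZmZ3eIiIhTMzMzM0ZmZmZmZmZmZmZlZmZmZ3d5iIh0IzMzMzVmZmZmZmZmZmZlVVVVZ3d4iIiHMzMzMzRmZmZmZmZmZmZlVVVVVnd4mIiIUzMzM0RWZmZmZmZmZmZlVVVVVnd3mIiIdDMzM0RGZmZmZmZmZmZlVVVVVnh3iIiHdjMzM0RFZmZmZmZmZmZlVVVVVniHiIh3d0MzNEREZmZmZmZmZmZlVVVVVniIeYh3d2MzNEREVmZmZmZmZmZlVERVVoiIiId3d3UzNERERmZmZmZmZmZlREREVoiIiId3d3YzNERERWZmZmZmZmZkRERERoiIiId3d2dDNERERGZmZmZmZmZkRERERoiIiId3d2djNERERFZmZmZmZmZkRERER4iIiId3dmZ0M0REREZmZmZmZmZkRERER4iIiId3dmZ2MzREREZmZmZmZmZjREREWJiIiIh3dmZnQzNEREVmZmZmZmZjNEREWJmYiIh3d2ZnUzMzRERmZmZmZmZjMzREaZmZiIh3d2ZmczM0RFVmZmZmZmZjMzNEeZmZmId3d3ZmdTRFVmZnZmZmZmZjMzM1iZmZmYZ3d3dmeHd3d3d3ZmZmZmZjMzM2mZmZmXZ3d3d3i8uqmZmHZmZmZmZjMzNHmZmZmHZnd3eJvf3LuqqGZmZmZmZjMzNZmZmZmGZnd3ibzv7tzLuGZmZmZmZjMzN5mZmZl2ZmiJms3v/u3Mt2ZmZmZmZjMzSJmZmZh2Zmeaq83v/+7clmZmZmZmZjMzeZmZmZhmZmeavN7v/+7bdmZmZmZmZjM1mZmZmZdmZmZ5vN7v//64ZmZmZmZmZjM2mpmZmYZmZmZozd7v/+yGZmZmZmZmZg=="/>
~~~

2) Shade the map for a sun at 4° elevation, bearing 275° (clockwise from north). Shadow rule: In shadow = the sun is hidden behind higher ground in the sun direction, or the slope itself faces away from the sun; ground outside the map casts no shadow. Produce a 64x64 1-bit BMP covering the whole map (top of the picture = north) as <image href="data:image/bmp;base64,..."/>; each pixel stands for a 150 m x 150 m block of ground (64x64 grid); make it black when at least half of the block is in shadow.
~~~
<image width="64" height="64" href="data:image/bmp;base64,Qk0+AgAAAAAAAD4AAAAoAAAAQAAAAEAAAAABAAEAAAAAAAACAAATCwAAEwsAAAIAAAAAAAAA////AAAAAAAD+AAAAAAAAAf+AAAAAAAAB/+AAAAAAAAP//gAAAAAAB///4AAAAAAH///4AAAAAA////4AAAAAB////wAAAAAH////gAAAAAP////AAAAAAf///+AAAAAB////8AAAAAD////wAAAAAP////gAAAAAf///+AAAAAB////4AAAAAD////wAAAAAP////8AAAAAf+P//+AAAAB/w////gAAAH+D////wAAAPwf////4AAA/B/////4AAD8H/////wAAPwf/////gAAfB//////AAB8D/////+AAHwH/////8AAfgf/////4AB+A//////wAD8B//////gAPwH//////AA/AP/////8AD+Af/////wAP4B//////AA/wD/////8AD/AP/////wAP8Af/////AA/4B/////8AD/gD/////wAP/AP/////AA/8Af////8AD/wB/////wAP/AD/////AB/+AP////8AH/4Af////wAf/gB/////AB/+AD////8AH/8AP////wA//wA/////AD//AB////8AP/8AH////wA//wAP////AH//gA////8Af/+AD////wB//4AH///+AP//gAf///gA//+AA///wAH//8AD//4AAf//wAP/+AAD//+AAf/AAAP//wAB/gAAB//+AAHwAAAH/8AAAMAAAA=="/>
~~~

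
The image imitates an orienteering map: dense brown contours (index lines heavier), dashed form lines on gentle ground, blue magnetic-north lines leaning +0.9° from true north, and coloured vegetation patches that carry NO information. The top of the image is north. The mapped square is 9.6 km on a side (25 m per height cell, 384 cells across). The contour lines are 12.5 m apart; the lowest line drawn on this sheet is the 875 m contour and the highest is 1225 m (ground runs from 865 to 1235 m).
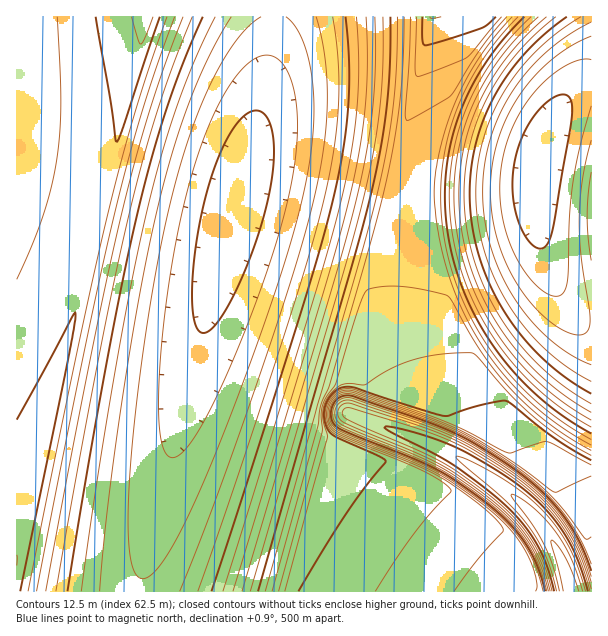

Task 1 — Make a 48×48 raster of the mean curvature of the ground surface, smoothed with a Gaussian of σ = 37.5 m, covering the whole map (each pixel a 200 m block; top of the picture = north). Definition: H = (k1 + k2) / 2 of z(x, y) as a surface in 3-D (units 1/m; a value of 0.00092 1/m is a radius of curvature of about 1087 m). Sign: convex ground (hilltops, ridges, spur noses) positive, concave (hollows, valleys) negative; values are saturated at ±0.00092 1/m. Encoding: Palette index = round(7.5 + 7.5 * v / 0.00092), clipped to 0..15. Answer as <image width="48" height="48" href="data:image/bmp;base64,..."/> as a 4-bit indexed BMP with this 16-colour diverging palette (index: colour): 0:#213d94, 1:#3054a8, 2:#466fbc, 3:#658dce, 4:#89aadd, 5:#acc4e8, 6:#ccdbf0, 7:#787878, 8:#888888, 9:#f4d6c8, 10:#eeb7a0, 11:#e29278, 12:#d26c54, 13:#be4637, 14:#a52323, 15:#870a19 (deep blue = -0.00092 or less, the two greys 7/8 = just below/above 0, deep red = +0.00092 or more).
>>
<image width="48" height="48" href="data:image/bmp;base64,Qk32BAAAAAAAAHYAAAAoAAAAMAAAADAAAAABAAQAAAAAAIAEAAATCwAAEwsAABAAAAAAAAAAlD0hAKhUMAC8b0YAzo1lAN2qiQDoxKwA8NvMAHh4eACIiIgAyNb0AKC37gB4kuIAVGzSADdGvgAjI6UAGQqHAId3d3d3d3d3d3d3mYiIiIiHeIiIiHCc3Id3d3d3d3d3d3d3iYiIiIiIiIiIiGC92Zd3d3d3d3d3d3d3eoiIiIiIiIiIhyXN1Kd3d3d3d3d3d3d3eoiIiIiIiIiIhgvNwKh3d3d3d3d3d3d3eYiIiIiIiIiIcIzdcZh3d3d3d3d3d3d3eJiIiIiIiIiHBs3bBol3d3d3d3d3d3d3eKiIiIiIiIdQfM3EN4p3d3d3d3d3d3d3d6iIiIiIiHMJzdxweIqHd3d3d3d3d3d3d5iIiIiIdQS83ccHiImHd3d3d3d3d3d3d4mIiIh1AIzN3GB4iIiXd3d3d3d3d3d3d4qIh3MBe83csxeIm3ind3d3d3d3d3d3d3qHQAWszd3IA3iKp3iod3d3d3d3d3d3d3kwOczN3cswaIi5d3iYd3d3d3d3d3d3d3Oszd3cy1A3iIuHd3eJd3d3d3d3d3d3d2P/3czJMDeIiLh3d3eKd3d3d3d3d3d3d3P/3JQAV4iIi4d3d3eKd3d3d3d3d3d3d3KecAN3iIiIuHd3d3eJh3d3d3d3d3d3d3dTJniIiIiKl3d3d3d5l3d3d3d3d3d3d3eKiIiIiIiKd3d3d3d4p3d3d3d3d3d3d3d6iIiIiIi4d3d3d3d4p3d3d3d3d3d3d3d5iIiIiImnd3d3d3d4qHd3d3d3d3d3d3d5mIiIiIt3d3d3d3d3mXd3d3d3d3d3d3d4qIiIiJp3d3d3d3d3ind3d3d3d3d3d3d3qIiIiKh3d3d3d3d3ind3d3d3d3d3d3d3qIiIiKd3d3d3d3d3iod3d3d3d3d3d3d3mYiIiZd3d3d3d3d3eZd3d3d3d3d3d3d3ioiIiod3d3d3d3d3eJd3d3d3d3d3d3d3eoiIi3d3d3d3d3d3eKd3d3d3d3d3d3d3eoiHind3d3d3d3d3eKh3d3d3d3d3d3d3eZd3ind3d3d3d3d3d5h3d3d3d3d3d3d3eKh3mXd3d3d3d3d3d4l3d3d3d3d3d3d3d6h3mXd3d3d3d3d3d4p3d3d3d3d3d3d3d6h3mXd3d3d3d3d3d4qHd3d3d3d3d3d3d5l3mXd3d3d3d3d3d3mHd3d3d3d3d3d3d4l3mXd3d3d3d3d3d3iXd3d3d3d3d3d3d4qHind3d3d3d3d3d3ind3d3d3d3d3d3d3qHind3d3d3d3d3d3iod3d3d3d3d3d3d3mHi3d3d3d3d3d3d3eYd3d3d3d3d3d3d3iXind3d3d3d3d3d3eJd3d3d3d3d3d3d3ioeod3d3d3d3d3d3eKd3d3d3d3d3d3d3eoeKd3d3d3d3d3d3eKd3d3d3d3d3d3d3eYeLd3d3d3d3d3d3d6h3d3d3d3d3d3d3eJd6l3d3d3d3d3d3d5l3d3d3d3d3d3d3eKh4p3d3d3d3d3d3d4p3d3d3d3d3d3d3d6h4qHd3d3d3d3d3d4p3d3d3d3d3d3d3d6h3ind3d3d3d3d3d4qHd3d3d3d3d3d3d5mIipd3d3d3d3d3d3mXd3d3d3d3d3d3d4qIiLh3d3dw=="/>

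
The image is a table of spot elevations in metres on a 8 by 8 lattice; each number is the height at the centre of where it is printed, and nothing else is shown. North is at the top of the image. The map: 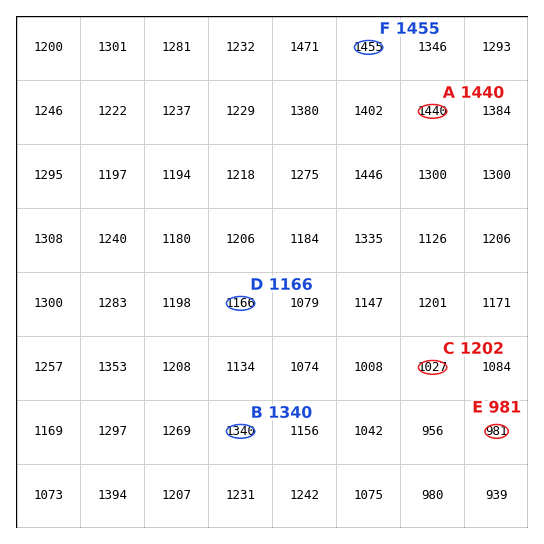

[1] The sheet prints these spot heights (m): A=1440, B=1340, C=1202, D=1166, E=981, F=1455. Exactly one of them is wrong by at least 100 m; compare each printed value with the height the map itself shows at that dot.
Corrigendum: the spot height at C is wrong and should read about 1027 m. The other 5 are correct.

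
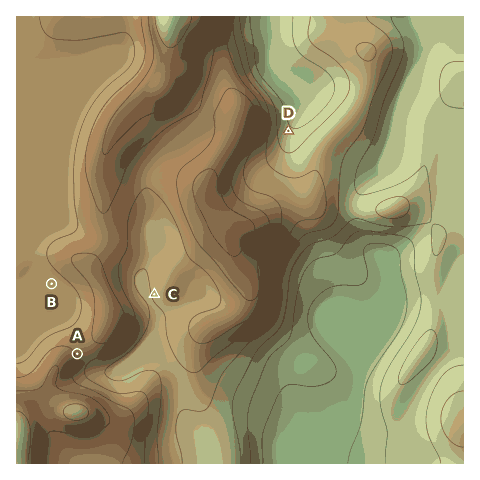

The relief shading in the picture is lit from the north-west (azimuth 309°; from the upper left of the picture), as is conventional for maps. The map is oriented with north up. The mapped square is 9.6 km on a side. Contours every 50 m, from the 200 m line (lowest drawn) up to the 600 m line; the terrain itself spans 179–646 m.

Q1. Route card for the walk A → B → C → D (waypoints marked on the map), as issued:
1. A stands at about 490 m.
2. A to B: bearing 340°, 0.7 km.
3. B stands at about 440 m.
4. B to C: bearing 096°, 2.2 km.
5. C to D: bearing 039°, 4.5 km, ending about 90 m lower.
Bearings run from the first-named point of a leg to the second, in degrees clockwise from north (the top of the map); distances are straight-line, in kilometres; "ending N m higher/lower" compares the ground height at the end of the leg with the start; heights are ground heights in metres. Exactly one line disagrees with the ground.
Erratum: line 2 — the distance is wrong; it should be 1.6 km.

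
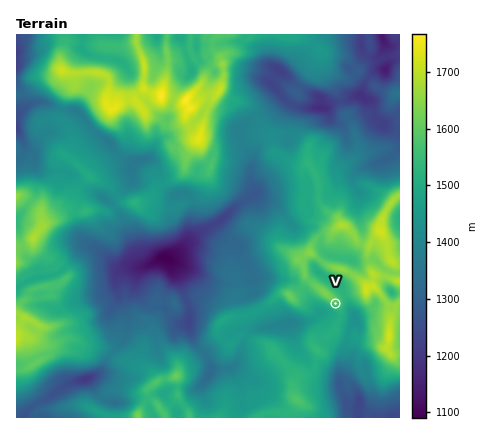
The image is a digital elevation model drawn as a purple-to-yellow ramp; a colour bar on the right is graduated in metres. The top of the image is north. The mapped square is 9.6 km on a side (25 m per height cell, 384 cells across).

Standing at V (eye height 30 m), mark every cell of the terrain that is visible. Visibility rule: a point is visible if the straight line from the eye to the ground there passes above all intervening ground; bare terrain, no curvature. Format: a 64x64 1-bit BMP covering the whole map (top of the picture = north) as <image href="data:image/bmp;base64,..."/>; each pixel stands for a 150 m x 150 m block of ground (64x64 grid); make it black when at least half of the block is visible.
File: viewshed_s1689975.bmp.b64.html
<image width="64" height="64" href="data:image/bmp;base64,Qk0+AgAAAAAAAD4AAAAoAAAAQAAAAEAAAAABAAEAAAAAAAACAAATCwAAEwsAAAIAAAAAAAAA////AAAAAAAAAAhH/8A/4AAACI/54D/gAAABDjgB/YDAAAEceAP5AOAAABgAB/EAcAAAGAAD4AA4AAAcAAfgeDwAAB4AB8D8PAAAHgAHAPwOHDwcAA4A2D/+fjgAPhjYv/8ecBA+Ofi//wQAGH55/P/+AAA///38//8AAH////yP/8AAP////D/+TgA/+P/8//5PAB/g//z//AAAAAH//H/wAAAAA//gI+AAAAAD0+AfgAAAAAMDwAGAAAAAAAPAAAAAAAAAB4CAAAAAAAAOAIAAAAAAAAAAgAAAAAAAAACAAAAAAAAAABAAAAAAAAAgGAAAAAAAAAgcAAAAAAAAGA+P/8AAAAAQD///4AAAAAAP///gAAAAAA+f38AAAAAADw4fgAAAAAANPA8AAAAAAMx4AAAAAAAABDAAAAAAAAAAAAAAAAAAAAAOAAAAAAAAAB4AAAAAAAAAPAAAAAAAAAD4AAAAAAAAAPAAAAAAAAAAQAAAAAAAAAAAAAAAAAAAAAAAAAAAAAAAAAAAAAAAAAAAAAAAAAAAAAAAAAAAAAAAAAAAAAAAAAAAAAAAAAAAAAAAAAAAAAAAAAAAAAAAAAAAAAAAAAAAAAAAAAAAAAAAAAAAAAAAAAAAAAAAAAAAAAAAAAAAAAAAAAAAAAAAAAAAAAAAAAAAAAAAAAAAAAAAAAAAAAAAAA=="/>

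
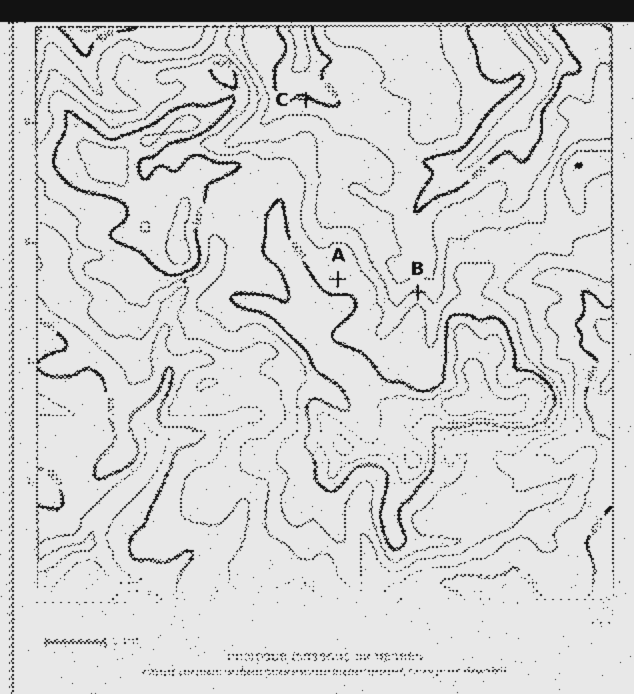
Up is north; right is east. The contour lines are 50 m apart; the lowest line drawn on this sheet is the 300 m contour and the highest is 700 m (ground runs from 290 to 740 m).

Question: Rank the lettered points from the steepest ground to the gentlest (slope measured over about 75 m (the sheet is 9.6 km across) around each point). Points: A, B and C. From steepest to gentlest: B C A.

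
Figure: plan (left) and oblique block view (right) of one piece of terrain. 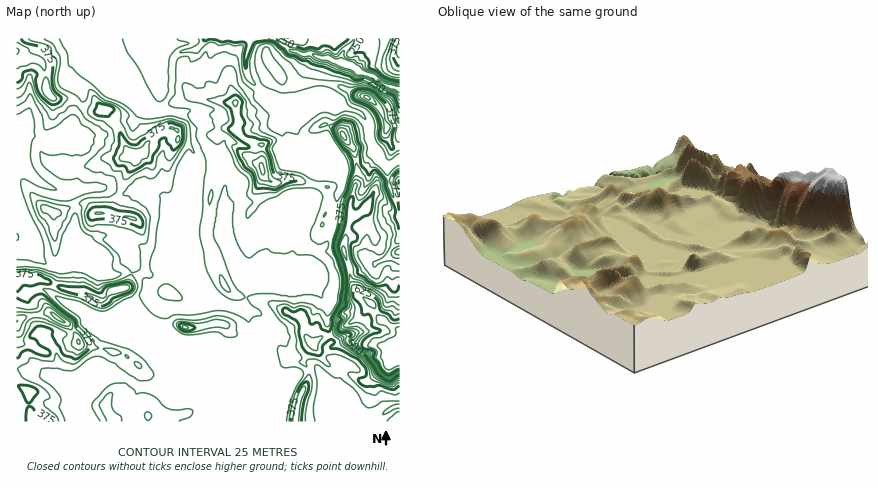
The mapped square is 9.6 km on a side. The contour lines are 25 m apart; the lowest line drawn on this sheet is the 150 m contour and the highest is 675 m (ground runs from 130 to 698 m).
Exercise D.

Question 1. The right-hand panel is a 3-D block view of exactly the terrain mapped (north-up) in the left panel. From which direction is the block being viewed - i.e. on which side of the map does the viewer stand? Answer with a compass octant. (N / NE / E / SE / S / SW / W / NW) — SW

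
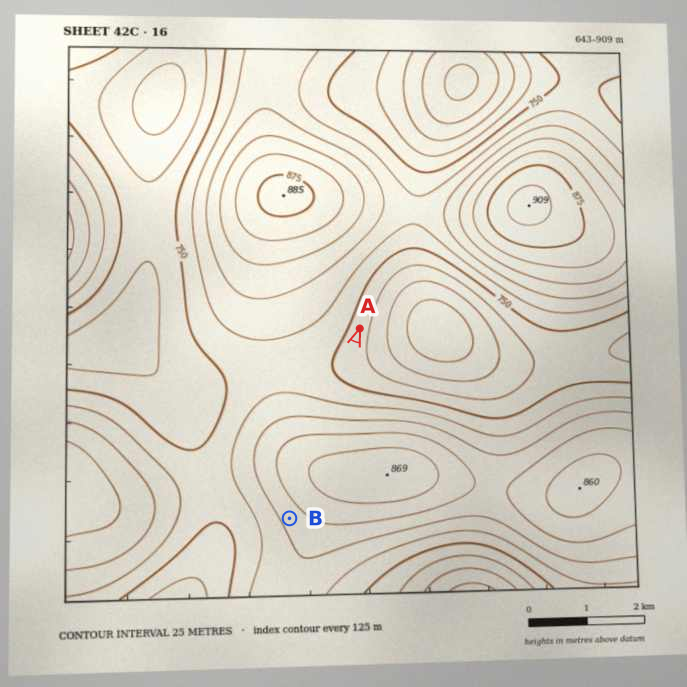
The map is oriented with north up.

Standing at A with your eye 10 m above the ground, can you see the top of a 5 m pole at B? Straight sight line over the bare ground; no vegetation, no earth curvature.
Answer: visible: false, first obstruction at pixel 333 401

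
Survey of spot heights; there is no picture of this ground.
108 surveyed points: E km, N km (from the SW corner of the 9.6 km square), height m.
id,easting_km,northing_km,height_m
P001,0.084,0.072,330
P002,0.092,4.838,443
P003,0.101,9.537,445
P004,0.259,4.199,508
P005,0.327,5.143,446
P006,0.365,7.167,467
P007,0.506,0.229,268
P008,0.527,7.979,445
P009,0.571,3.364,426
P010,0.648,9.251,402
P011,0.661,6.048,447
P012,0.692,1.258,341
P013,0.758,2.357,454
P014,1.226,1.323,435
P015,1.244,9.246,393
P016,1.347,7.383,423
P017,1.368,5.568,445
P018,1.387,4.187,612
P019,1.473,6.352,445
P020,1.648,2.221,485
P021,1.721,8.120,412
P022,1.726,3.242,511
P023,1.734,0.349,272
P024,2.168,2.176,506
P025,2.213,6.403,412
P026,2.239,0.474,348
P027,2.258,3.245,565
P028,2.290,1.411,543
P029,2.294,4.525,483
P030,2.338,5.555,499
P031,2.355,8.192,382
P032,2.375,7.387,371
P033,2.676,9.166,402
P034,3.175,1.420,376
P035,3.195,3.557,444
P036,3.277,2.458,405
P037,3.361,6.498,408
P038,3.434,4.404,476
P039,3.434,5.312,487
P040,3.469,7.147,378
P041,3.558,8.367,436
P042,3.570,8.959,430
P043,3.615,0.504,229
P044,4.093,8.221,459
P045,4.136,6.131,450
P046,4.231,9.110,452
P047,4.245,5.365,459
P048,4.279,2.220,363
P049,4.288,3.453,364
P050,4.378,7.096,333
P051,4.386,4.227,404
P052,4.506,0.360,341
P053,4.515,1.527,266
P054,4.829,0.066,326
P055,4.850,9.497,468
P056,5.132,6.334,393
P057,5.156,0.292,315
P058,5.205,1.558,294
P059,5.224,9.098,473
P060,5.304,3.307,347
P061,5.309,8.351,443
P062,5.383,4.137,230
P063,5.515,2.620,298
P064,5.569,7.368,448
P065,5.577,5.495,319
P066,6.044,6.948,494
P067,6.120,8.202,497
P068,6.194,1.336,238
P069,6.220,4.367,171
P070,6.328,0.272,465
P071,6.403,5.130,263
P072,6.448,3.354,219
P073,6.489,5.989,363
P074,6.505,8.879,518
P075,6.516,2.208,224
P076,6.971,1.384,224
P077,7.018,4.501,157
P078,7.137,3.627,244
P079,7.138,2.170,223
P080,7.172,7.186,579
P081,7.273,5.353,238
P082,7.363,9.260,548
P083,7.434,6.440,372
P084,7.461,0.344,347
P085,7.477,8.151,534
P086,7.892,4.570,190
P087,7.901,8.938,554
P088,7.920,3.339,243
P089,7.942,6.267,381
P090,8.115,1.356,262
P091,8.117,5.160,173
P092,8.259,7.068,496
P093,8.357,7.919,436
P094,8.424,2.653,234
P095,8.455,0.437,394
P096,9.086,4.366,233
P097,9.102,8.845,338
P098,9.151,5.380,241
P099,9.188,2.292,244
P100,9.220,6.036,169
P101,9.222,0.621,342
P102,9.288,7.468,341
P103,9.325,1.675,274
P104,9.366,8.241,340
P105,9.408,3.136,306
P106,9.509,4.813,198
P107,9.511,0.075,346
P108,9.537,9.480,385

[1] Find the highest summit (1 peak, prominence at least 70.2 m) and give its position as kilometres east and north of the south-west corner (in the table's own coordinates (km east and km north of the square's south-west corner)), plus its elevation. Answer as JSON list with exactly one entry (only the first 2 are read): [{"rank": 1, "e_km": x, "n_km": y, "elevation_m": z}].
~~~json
[{"rank": 1, "e_km": 1.41, "n_km": 4.19, "elevation_m": 613}]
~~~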